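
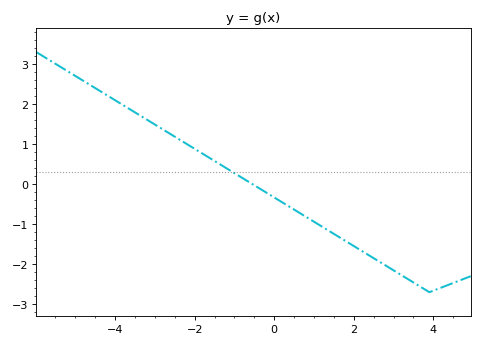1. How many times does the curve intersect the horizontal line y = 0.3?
1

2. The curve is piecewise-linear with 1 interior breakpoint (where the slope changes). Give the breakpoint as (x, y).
(3.9, -2.7)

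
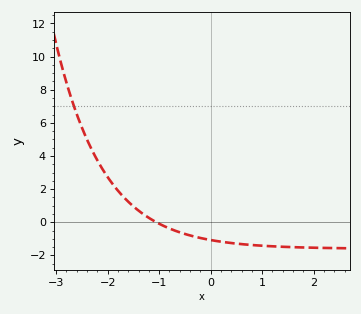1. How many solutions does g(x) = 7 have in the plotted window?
1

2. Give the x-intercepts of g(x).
-1.05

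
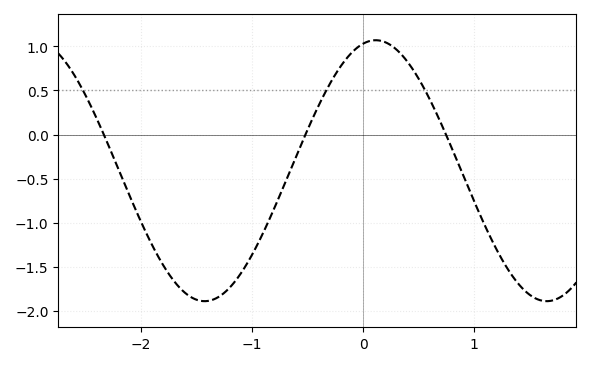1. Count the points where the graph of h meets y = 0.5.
3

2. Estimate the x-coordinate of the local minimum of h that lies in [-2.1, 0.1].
-1.43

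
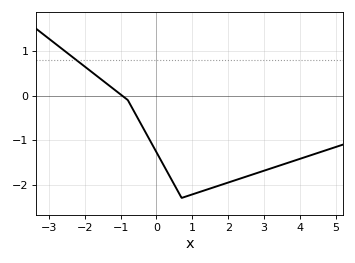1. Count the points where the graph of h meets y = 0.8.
1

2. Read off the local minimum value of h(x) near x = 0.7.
-2.3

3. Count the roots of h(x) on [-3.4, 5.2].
1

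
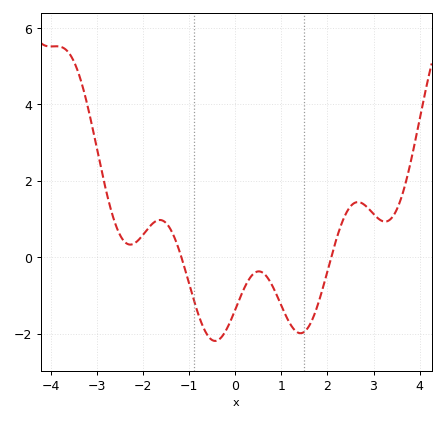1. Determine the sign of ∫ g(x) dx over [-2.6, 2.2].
negative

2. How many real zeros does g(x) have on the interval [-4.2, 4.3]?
2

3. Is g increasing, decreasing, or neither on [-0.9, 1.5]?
neither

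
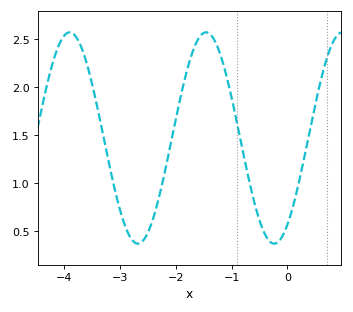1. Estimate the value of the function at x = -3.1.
0.95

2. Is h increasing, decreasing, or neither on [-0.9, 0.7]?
neither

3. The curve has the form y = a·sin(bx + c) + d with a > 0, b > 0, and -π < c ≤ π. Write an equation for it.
y = 1.1sin(2.6x - 0.96) + 1.47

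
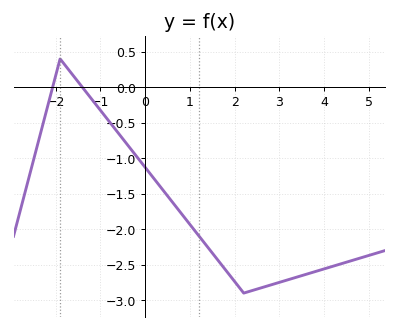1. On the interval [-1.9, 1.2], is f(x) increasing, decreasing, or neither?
decreasing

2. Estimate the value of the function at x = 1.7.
-2.5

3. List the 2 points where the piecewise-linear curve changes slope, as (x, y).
(-1.9, 0.4); (2.2, -2.9)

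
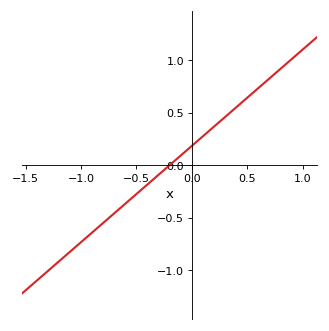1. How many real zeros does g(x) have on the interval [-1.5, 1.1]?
1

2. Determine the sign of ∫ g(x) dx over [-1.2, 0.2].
negative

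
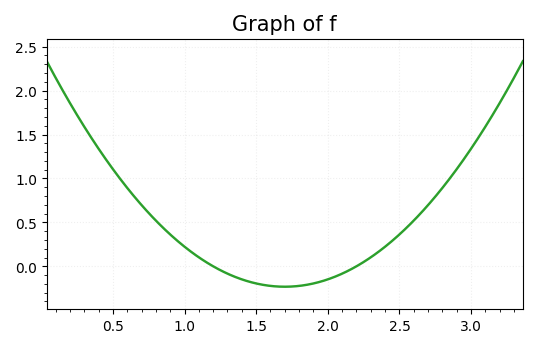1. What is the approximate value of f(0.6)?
0.9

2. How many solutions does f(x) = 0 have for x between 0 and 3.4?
2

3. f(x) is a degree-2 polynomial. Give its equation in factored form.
y = 0.93(x - 1.2)(x - 2.2)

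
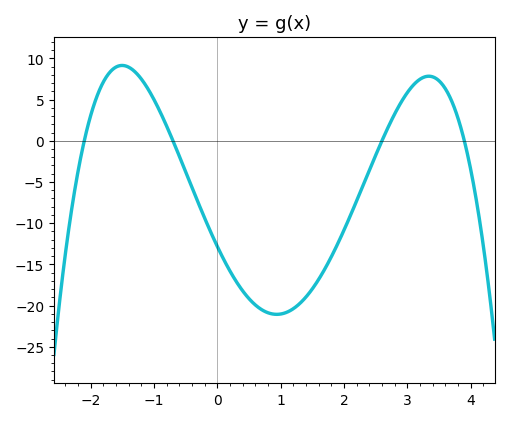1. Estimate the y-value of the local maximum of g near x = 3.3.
8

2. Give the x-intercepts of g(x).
-2.1, -0.7, 2.6, 3.9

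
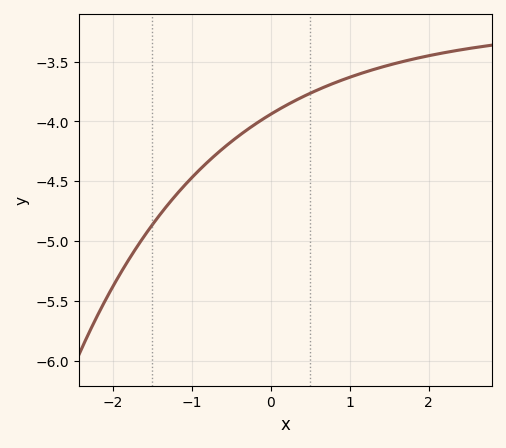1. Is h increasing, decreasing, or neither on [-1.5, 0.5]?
increasing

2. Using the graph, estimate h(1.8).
-3.48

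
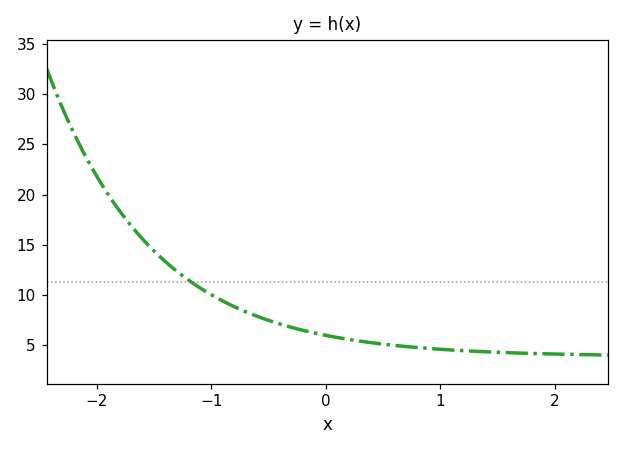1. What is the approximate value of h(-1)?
10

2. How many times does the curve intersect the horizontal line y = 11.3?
1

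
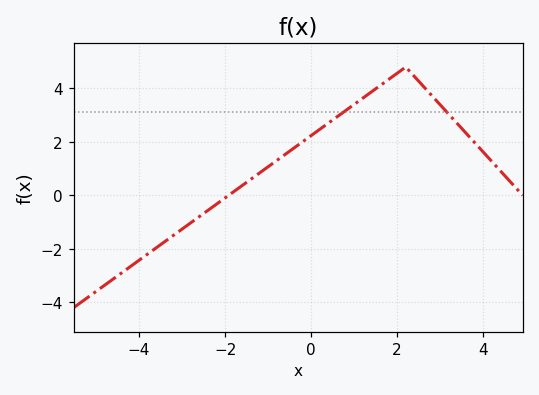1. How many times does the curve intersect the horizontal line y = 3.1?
2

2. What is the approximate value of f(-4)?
-2.4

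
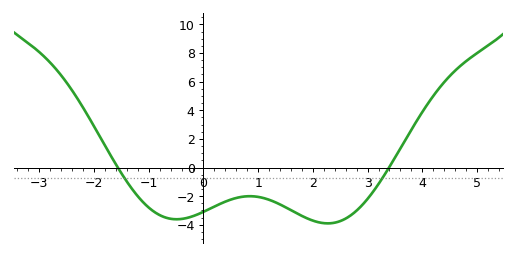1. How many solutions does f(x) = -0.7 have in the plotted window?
2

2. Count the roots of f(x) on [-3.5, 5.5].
2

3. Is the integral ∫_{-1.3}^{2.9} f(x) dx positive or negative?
negative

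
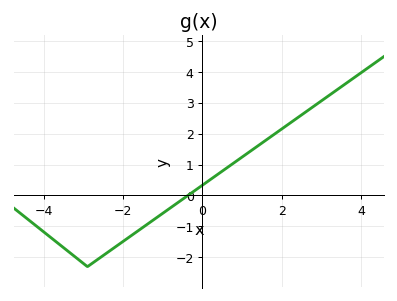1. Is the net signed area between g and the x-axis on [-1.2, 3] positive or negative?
positive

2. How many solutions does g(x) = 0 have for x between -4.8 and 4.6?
1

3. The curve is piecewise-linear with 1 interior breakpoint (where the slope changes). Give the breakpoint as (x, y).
(-2.9, -2.3)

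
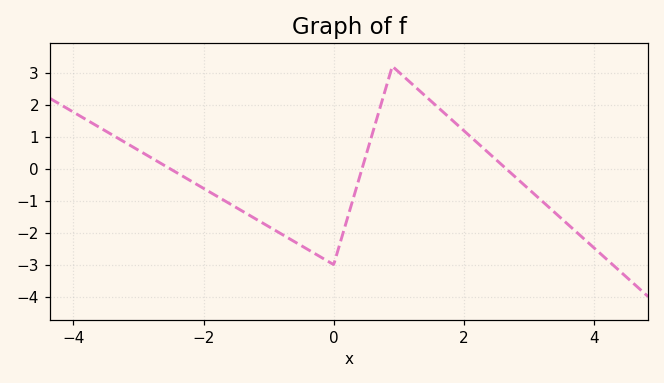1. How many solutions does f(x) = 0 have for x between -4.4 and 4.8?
3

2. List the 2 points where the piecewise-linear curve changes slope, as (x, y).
(0, -3); (0.9, 3.2)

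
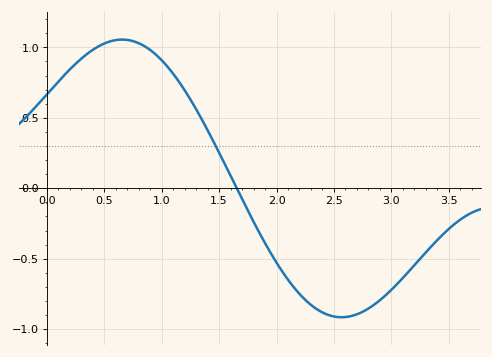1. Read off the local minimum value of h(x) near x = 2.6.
-0.9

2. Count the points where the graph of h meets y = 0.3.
1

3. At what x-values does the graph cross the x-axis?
1.7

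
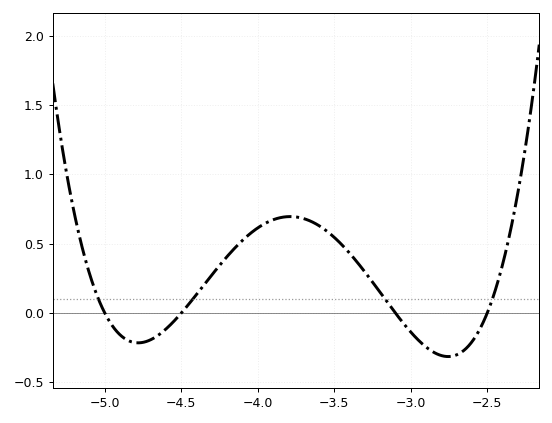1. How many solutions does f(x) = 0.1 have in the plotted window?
4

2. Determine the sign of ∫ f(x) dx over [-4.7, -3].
positive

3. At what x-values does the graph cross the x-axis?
-5, -4.5, -3.1, -2.5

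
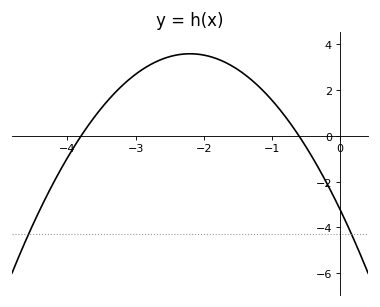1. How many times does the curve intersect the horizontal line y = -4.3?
2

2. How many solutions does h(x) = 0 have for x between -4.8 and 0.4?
2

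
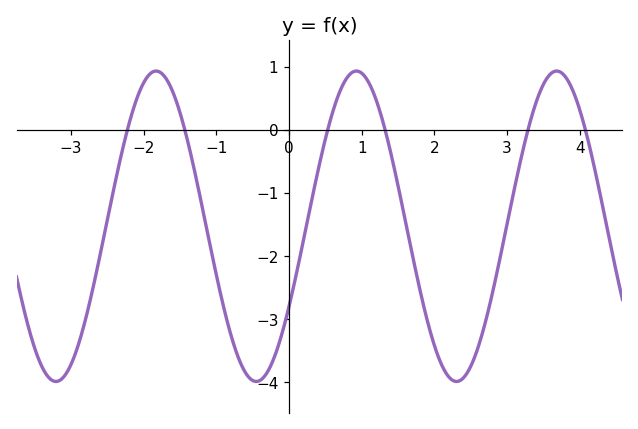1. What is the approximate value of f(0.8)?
0.83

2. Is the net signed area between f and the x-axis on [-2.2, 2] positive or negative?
negative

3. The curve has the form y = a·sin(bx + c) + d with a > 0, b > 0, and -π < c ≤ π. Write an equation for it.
y = 2.46sin(2.28x - 0.54) - 1.53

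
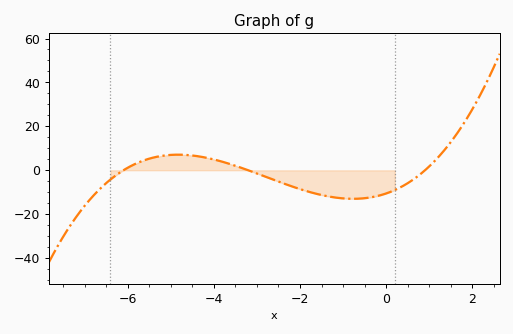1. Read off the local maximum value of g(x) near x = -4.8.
8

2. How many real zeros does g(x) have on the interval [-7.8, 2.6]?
3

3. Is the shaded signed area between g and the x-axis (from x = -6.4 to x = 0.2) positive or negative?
negative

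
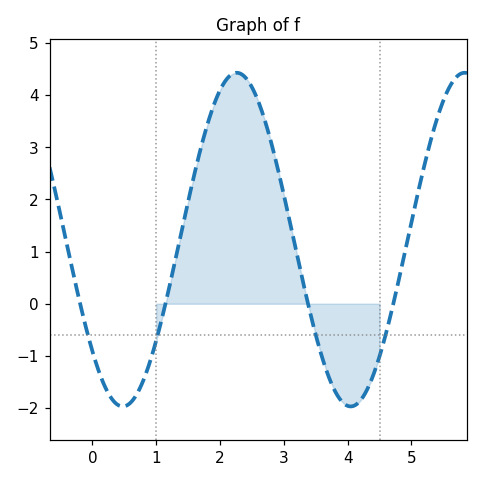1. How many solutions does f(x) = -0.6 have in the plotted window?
4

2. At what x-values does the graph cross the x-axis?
-0.191, 1.15, 3.38, 4.72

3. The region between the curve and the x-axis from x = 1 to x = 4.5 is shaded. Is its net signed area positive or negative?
positive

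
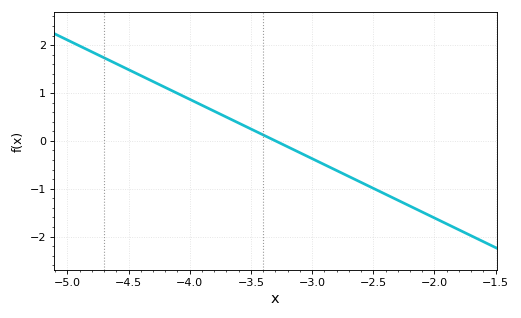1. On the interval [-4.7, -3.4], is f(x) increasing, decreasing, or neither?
decreasing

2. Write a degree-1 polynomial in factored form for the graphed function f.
y = -1.24(x + 3.3)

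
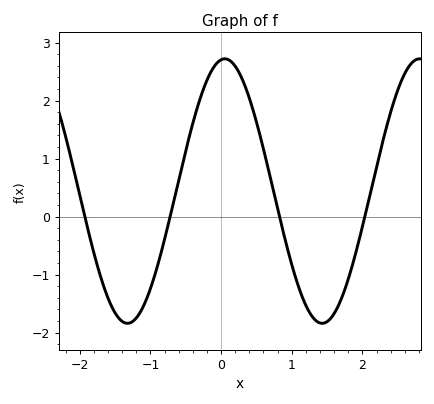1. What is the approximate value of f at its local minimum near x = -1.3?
-1.84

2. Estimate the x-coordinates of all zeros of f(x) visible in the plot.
-1.93, -0.721, 0.827, 2.03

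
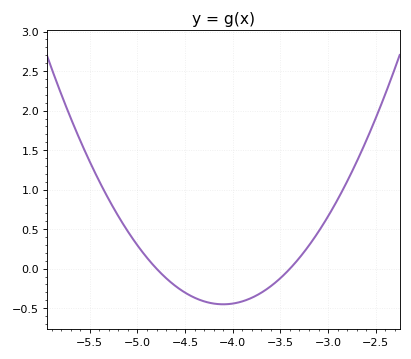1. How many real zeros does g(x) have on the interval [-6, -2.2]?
2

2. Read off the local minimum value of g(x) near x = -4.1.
-0.451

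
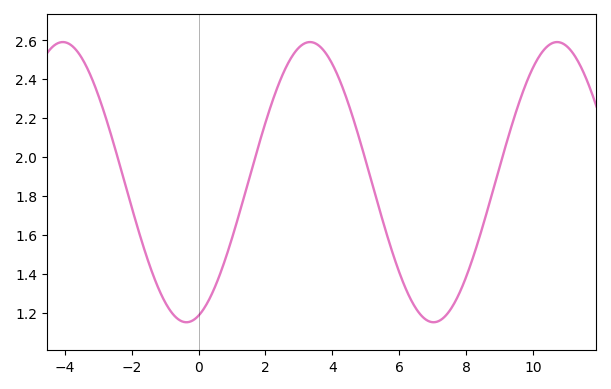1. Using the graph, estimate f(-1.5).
1.46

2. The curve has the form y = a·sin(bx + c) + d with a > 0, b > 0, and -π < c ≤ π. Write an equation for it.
y = 0.72sin(0.85x - 1.26) + 1.87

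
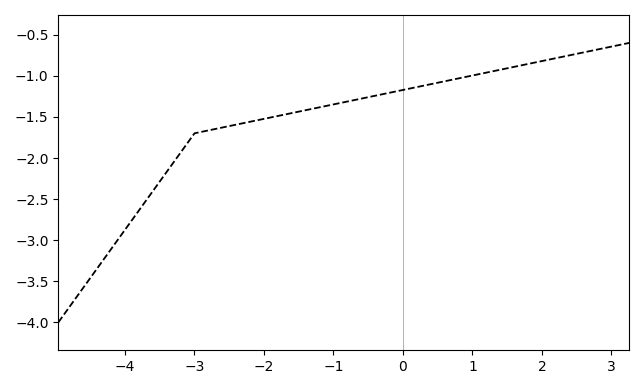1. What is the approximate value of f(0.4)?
-1.1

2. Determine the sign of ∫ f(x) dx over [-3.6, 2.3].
negative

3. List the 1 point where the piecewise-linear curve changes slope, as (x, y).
(-3, -1.7)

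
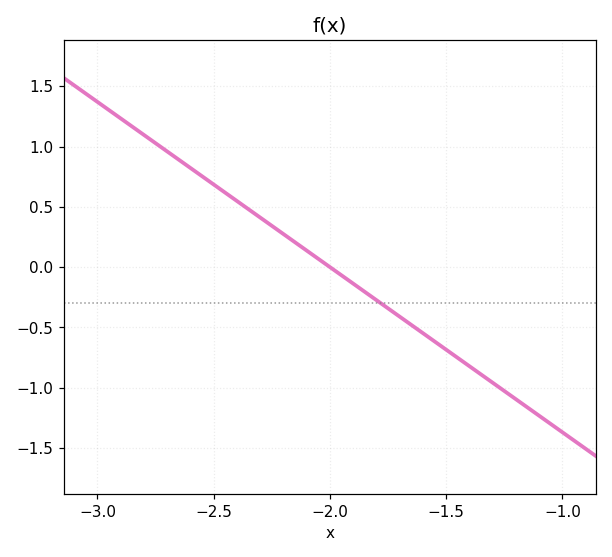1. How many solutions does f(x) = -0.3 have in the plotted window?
1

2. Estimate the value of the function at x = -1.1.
-1.25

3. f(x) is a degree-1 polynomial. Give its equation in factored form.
y = -1.37(x + 2)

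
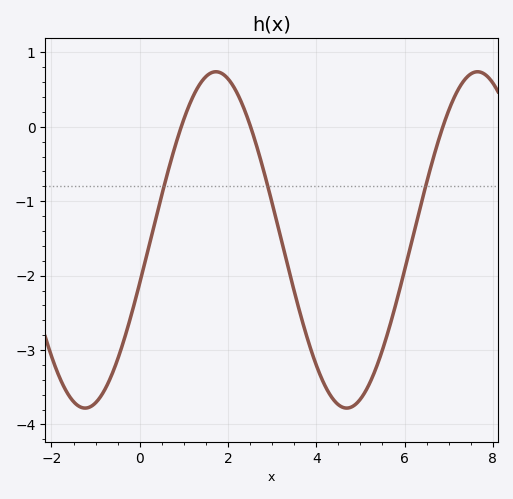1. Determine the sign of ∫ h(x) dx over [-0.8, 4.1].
negative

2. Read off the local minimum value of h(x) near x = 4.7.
-3.8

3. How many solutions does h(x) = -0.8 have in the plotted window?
3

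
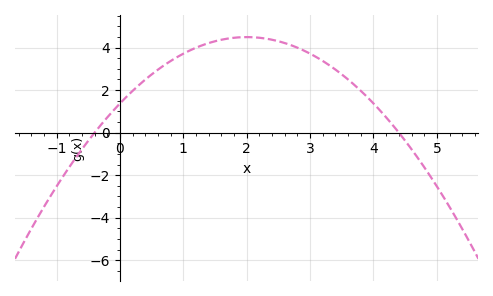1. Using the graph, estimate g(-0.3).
0.4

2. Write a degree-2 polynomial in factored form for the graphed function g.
y = -0.78(x + 0.4)(x - 4.4)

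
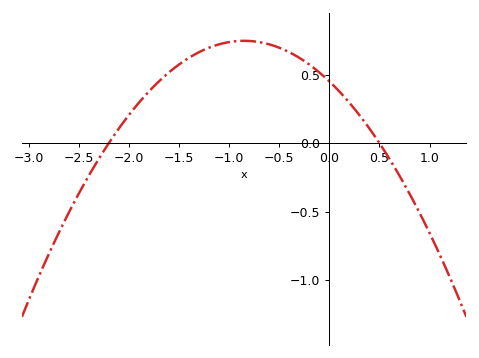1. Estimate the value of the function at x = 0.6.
-0.1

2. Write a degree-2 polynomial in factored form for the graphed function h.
y = -0.41(x + 2.2)(x - 0.5)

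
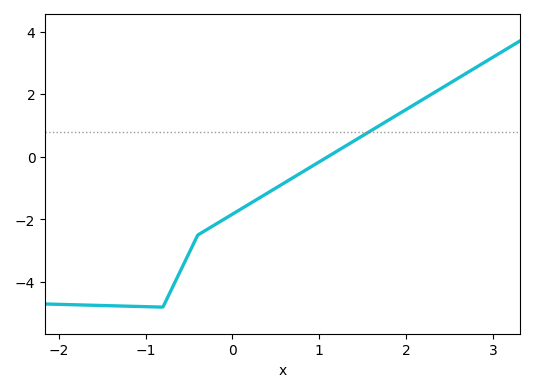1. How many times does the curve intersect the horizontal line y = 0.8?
1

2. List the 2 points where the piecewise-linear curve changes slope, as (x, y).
(-0.8, -4.8); (-0.4, -2.5)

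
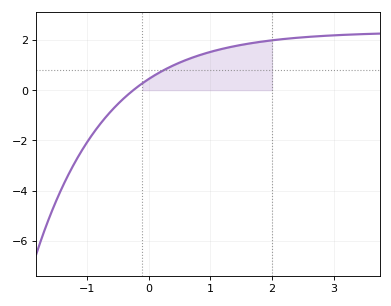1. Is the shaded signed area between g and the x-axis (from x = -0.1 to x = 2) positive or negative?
positive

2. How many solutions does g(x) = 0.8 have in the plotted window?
1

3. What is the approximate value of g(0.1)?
0.6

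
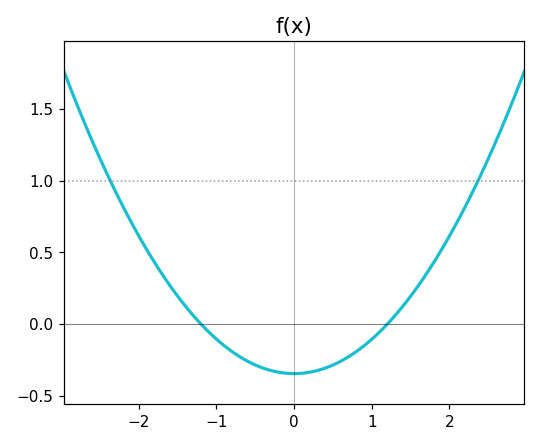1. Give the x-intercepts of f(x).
-1.2, 1.2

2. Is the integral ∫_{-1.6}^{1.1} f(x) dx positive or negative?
negative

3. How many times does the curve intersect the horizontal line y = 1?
2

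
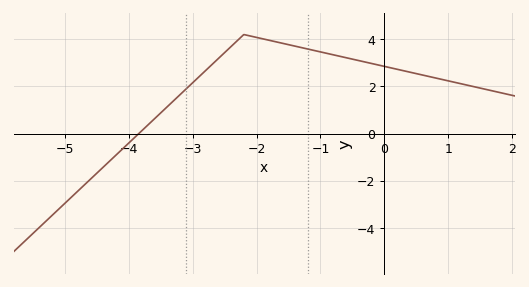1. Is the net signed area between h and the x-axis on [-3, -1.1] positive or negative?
positive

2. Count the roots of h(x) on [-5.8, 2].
1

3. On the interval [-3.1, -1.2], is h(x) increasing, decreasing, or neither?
neither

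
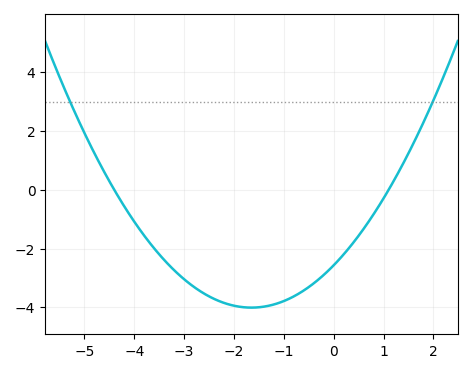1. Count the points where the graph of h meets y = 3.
2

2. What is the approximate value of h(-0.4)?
-3.18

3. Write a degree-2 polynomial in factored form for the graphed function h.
y = 0.53(x + 4.4)(x - 1.1)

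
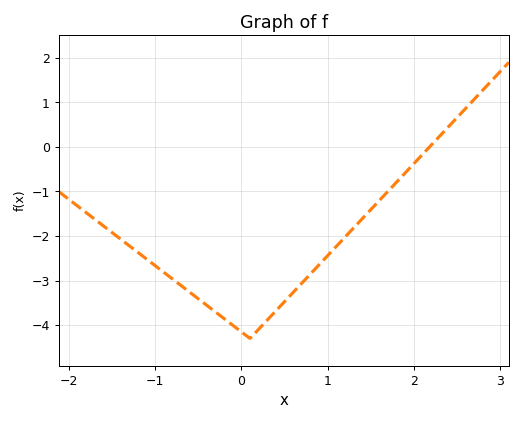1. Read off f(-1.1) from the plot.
-2.5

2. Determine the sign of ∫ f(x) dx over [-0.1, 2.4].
negative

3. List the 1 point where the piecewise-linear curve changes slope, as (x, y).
(0.1, -4.3)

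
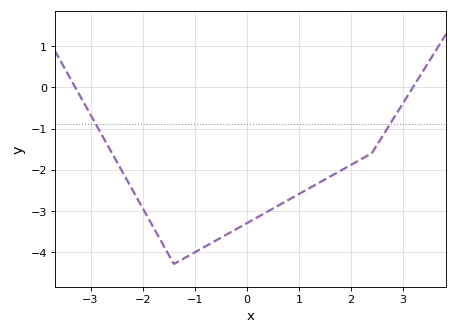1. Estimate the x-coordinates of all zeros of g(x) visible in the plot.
-3.2, 3.2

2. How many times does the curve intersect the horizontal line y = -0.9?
2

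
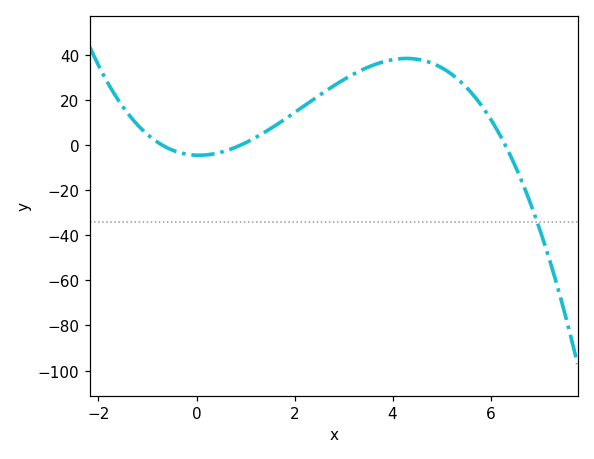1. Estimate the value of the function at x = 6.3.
0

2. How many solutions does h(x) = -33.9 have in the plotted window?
1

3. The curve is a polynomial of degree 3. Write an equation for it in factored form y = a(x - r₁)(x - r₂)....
y = -1.13(x + 0.7)(x - 0.9)(x - 6.3)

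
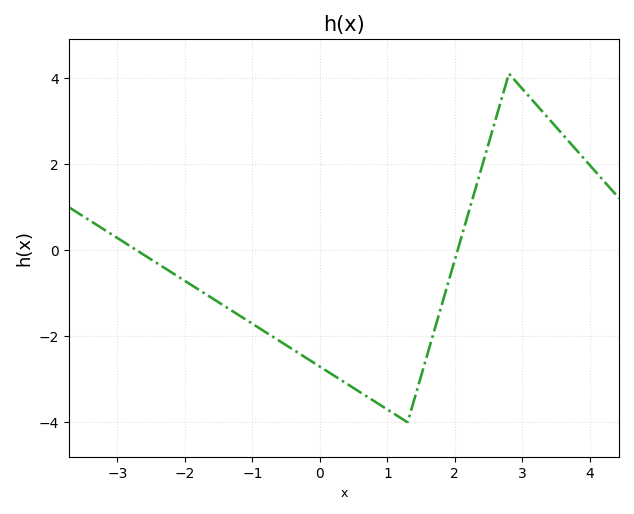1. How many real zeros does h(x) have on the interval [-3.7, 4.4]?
2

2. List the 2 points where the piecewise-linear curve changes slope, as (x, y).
(1.3, -4); (2.8, 4.1)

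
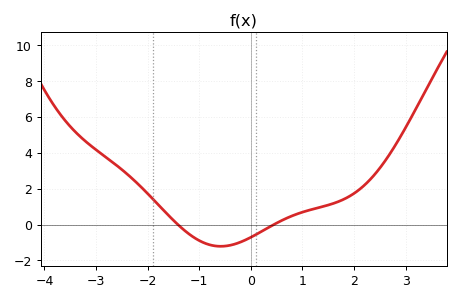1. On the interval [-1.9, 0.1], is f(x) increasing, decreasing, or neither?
neither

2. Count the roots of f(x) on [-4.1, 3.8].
2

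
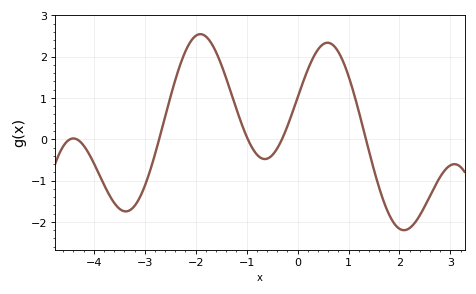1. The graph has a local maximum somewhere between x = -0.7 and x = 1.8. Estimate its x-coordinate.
0.6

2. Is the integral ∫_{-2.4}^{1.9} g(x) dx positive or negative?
positive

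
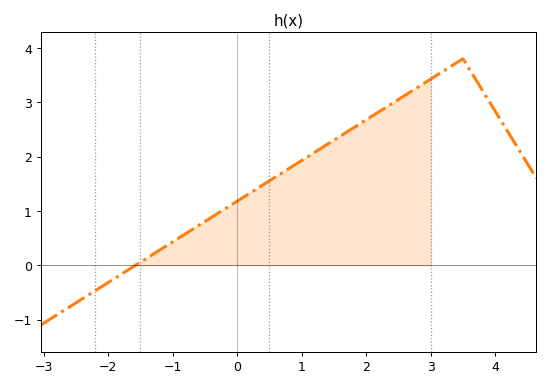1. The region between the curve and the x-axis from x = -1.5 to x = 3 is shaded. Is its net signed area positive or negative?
positive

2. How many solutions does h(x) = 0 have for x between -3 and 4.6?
1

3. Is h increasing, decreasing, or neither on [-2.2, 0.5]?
increasing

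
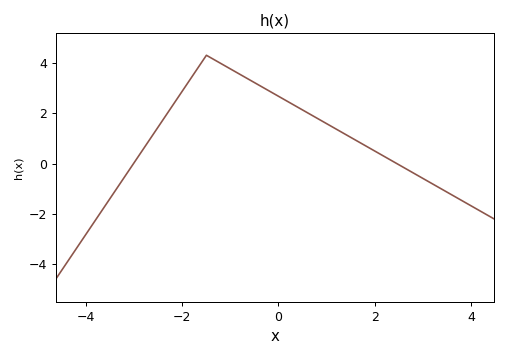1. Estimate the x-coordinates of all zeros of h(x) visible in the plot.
-3, 2.4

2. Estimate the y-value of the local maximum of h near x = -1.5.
4.2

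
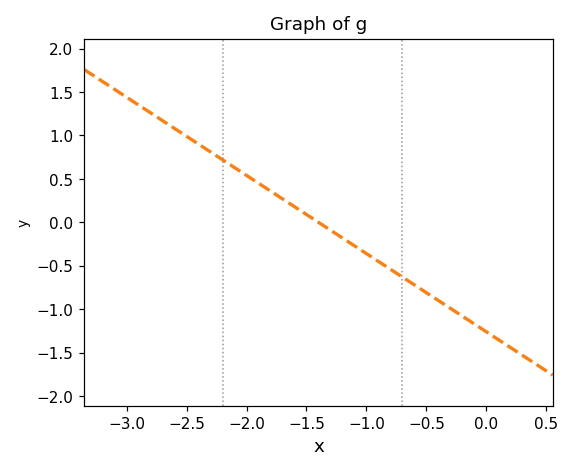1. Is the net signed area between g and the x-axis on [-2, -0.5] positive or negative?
negative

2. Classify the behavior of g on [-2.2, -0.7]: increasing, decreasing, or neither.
decreasing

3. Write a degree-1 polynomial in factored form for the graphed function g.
y = -0.9(x + 1.4)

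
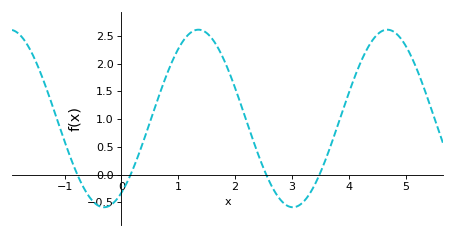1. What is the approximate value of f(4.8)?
2.55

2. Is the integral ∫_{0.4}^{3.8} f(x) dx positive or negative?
positive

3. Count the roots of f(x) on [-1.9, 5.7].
4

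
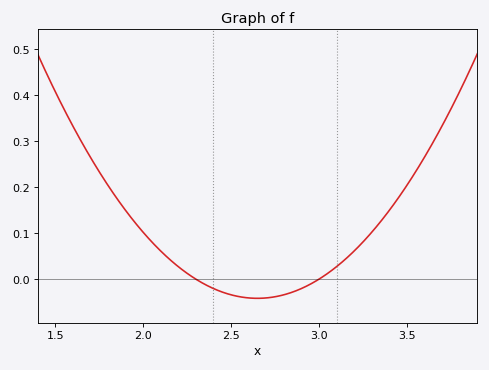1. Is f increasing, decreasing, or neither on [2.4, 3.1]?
neither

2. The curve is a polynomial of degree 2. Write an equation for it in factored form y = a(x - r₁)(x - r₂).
y = 0.34(x - 2.3)(x - 3)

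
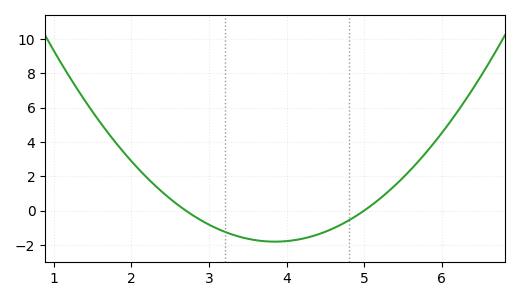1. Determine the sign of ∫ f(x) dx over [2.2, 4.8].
negative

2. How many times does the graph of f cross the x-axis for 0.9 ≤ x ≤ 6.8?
2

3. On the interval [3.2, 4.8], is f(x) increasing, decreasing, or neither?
neither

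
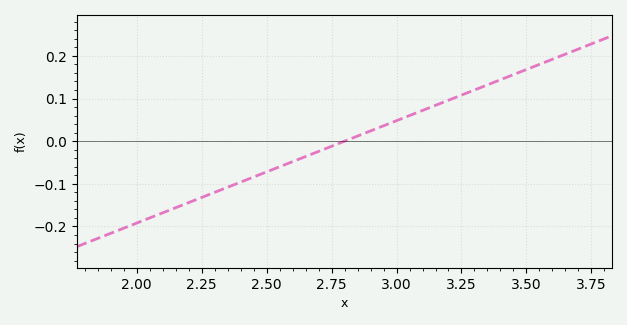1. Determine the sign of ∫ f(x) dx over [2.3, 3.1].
negative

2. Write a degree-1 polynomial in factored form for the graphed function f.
y = 0.24(x - 2.8)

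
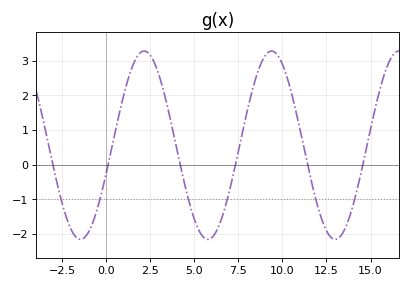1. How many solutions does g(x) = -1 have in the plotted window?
6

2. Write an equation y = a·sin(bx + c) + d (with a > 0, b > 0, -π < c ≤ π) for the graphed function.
y = 2.72sin(0.87x - 0.312) + 0.56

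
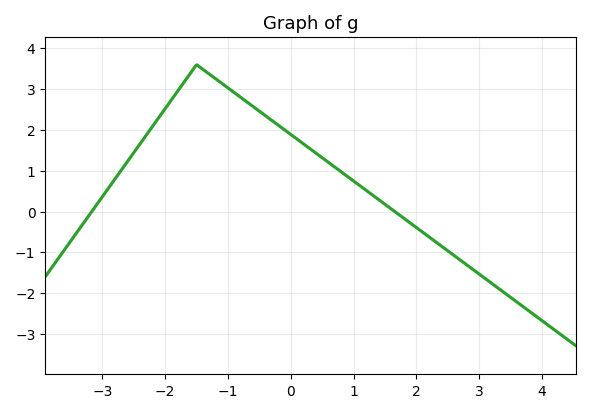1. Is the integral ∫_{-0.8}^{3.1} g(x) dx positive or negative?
positive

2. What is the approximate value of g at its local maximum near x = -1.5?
3.6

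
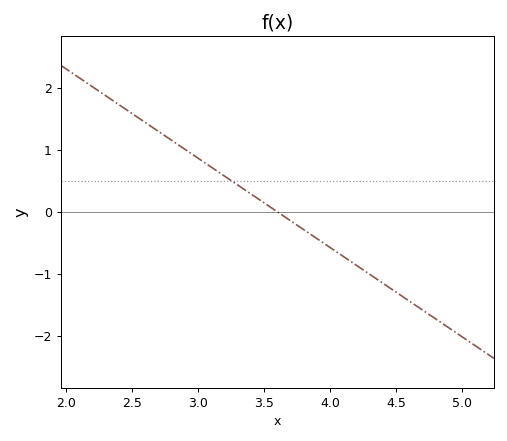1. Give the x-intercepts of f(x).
3.6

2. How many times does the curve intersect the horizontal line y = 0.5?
1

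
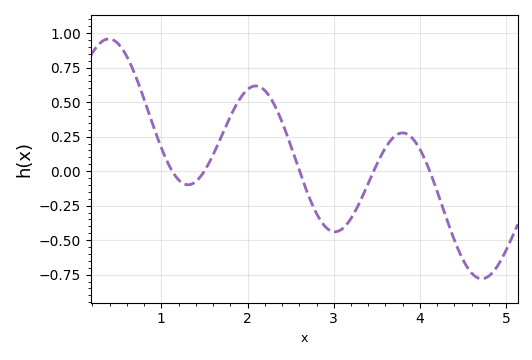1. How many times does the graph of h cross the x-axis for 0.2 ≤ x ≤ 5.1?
5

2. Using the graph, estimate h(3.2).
-0.34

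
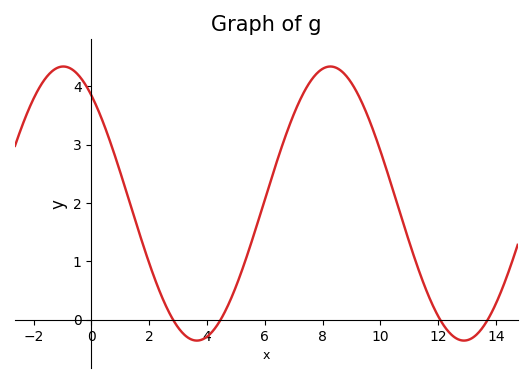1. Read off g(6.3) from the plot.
2.5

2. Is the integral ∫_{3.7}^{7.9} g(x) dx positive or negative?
positive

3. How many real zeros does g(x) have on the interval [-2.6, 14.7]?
4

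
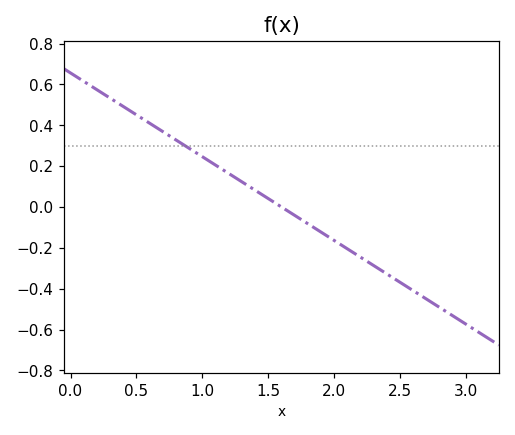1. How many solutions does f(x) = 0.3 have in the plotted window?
1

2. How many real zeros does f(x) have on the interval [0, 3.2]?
1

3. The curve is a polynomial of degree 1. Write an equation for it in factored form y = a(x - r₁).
y = -0.41(x - 1.6)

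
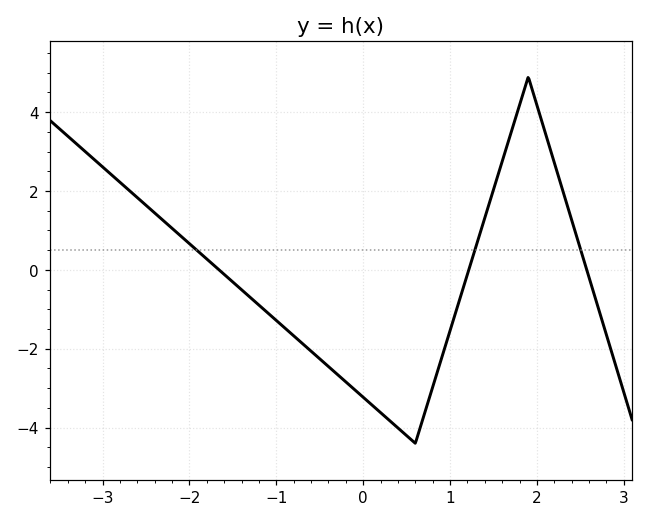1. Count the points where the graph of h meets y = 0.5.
3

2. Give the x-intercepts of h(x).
-1.66, 1.22, 2.57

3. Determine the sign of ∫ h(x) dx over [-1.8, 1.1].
negative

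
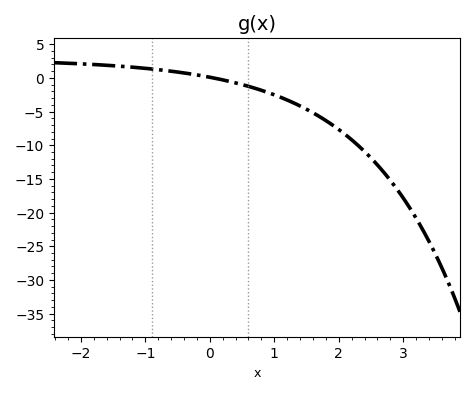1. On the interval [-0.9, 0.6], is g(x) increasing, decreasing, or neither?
decreasing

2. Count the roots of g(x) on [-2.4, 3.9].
1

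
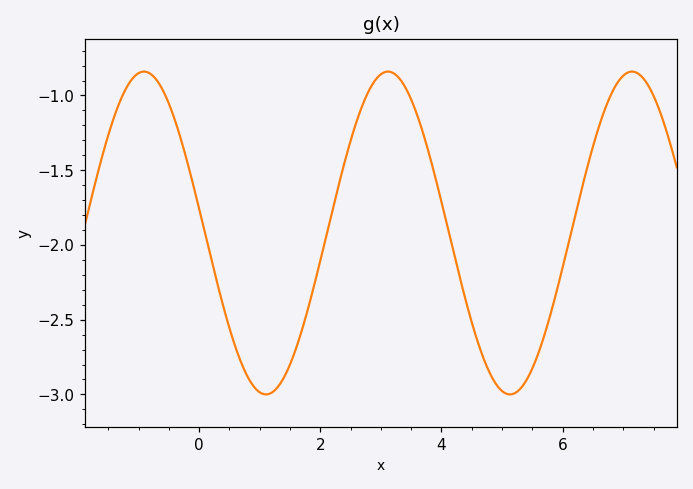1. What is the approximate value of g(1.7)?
-2.55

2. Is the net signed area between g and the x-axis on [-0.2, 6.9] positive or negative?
negative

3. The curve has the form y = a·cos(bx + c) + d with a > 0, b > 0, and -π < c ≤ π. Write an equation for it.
y = 1.08cos(1.6x + 1.4) - 1.92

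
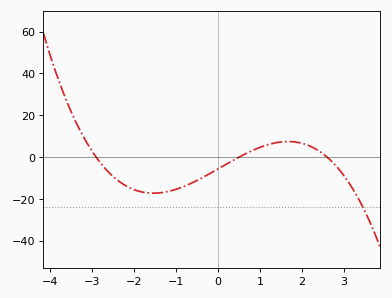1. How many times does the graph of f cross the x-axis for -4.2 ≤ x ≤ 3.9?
3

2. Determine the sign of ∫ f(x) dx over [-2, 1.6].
negative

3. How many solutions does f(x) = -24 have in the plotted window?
1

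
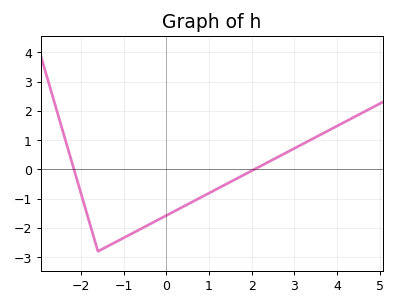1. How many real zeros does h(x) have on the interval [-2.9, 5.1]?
2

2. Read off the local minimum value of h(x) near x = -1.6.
-2.8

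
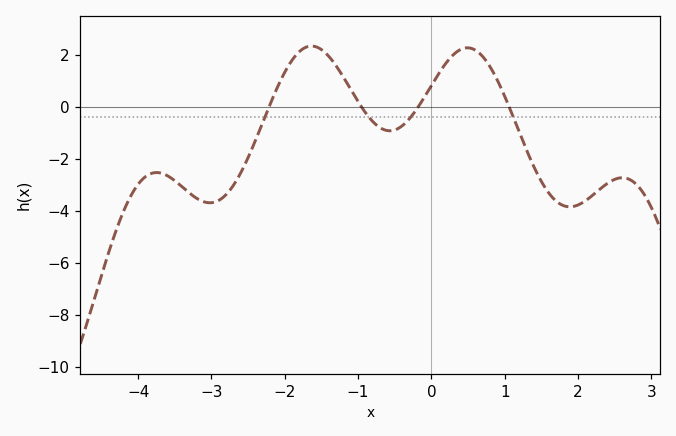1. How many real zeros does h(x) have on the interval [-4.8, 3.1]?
4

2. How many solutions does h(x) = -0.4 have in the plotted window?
4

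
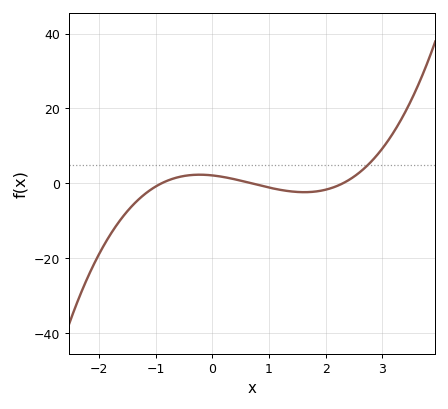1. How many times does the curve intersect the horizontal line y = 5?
1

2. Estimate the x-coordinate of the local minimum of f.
1.62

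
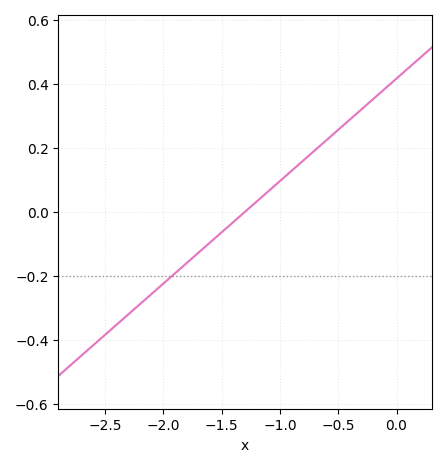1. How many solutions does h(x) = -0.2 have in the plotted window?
1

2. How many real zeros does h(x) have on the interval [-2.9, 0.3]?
1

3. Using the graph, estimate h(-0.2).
0.352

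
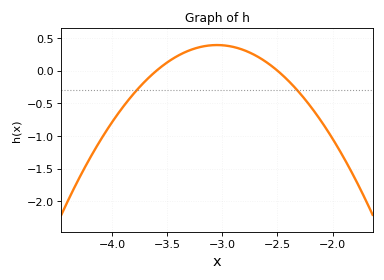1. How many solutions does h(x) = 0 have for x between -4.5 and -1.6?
2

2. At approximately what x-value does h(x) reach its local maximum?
-3.05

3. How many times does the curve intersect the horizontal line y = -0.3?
2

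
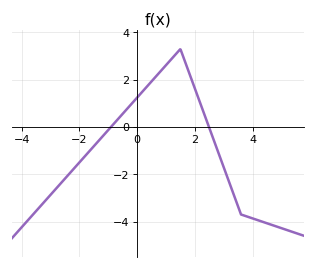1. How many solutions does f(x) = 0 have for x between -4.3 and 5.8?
2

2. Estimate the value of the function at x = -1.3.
-0.538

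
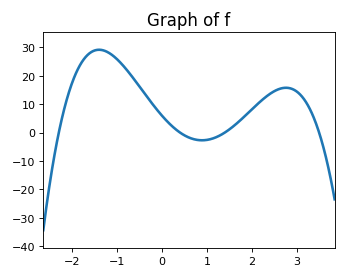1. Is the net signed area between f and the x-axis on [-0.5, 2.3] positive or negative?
positive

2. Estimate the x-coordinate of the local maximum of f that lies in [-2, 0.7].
-1.4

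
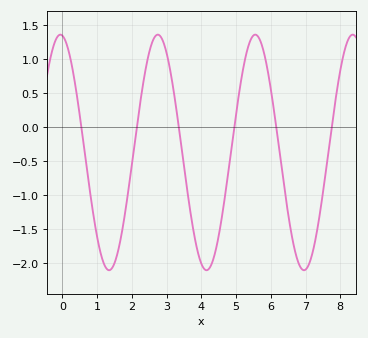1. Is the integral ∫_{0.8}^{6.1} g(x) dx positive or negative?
negative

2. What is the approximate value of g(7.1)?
-2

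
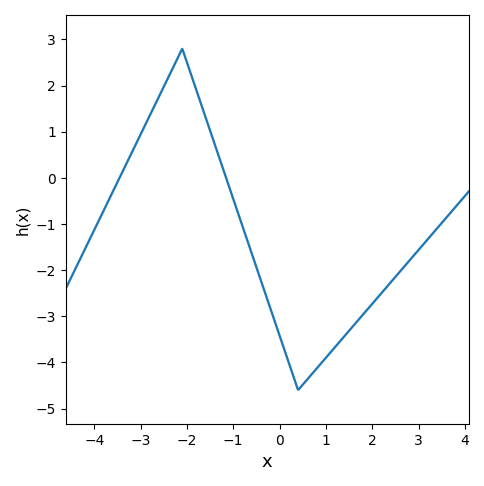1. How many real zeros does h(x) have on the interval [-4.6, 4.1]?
2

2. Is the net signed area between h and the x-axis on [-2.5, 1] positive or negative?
negative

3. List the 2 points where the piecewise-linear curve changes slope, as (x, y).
(-2.1, 2.8); (0.4, -4.6)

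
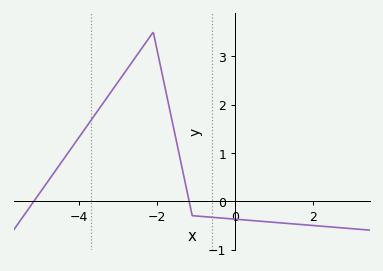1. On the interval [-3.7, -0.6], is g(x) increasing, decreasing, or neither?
neither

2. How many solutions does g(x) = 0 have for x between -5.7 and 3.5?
2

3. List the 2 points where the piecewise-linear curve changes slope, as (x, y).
(-2.1, 3.5); (-1.1, -0.3)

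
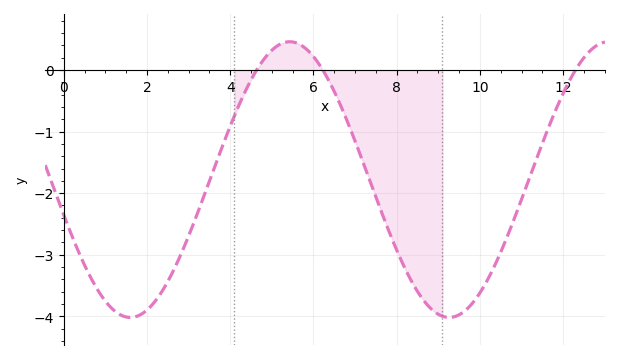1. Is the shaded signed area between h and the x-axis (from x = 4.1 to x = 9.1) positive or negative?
negative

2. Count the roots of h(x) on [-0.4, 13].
3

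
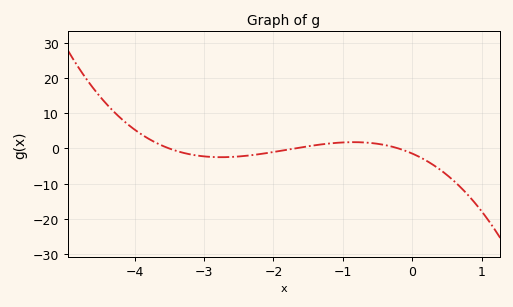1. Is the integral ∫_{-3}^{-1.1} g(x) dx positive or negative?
negative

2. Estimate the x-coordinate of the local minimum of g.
-2.75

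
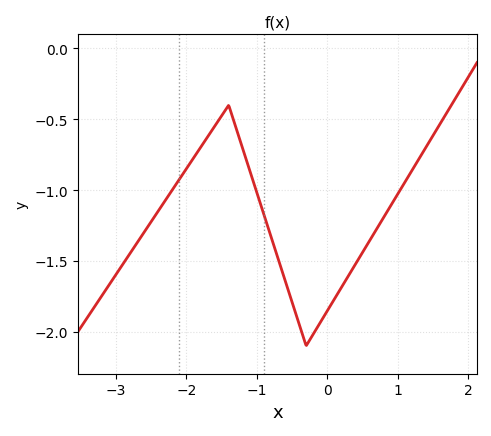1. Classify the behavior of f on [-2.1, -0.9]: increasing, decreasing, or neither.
neither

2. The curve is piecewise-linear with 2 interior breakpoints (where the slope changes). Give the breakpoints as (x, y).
(-1.4, -0.4); (-0.3, -2.1)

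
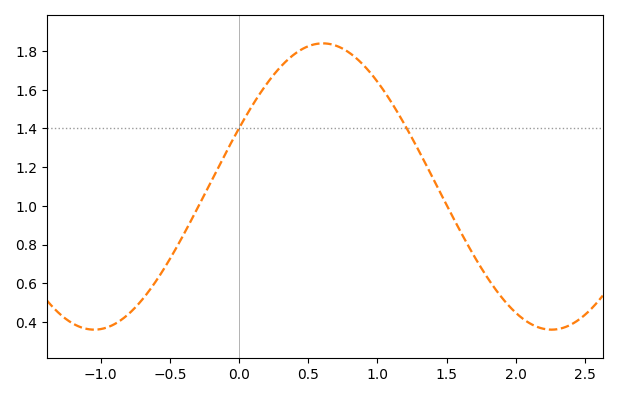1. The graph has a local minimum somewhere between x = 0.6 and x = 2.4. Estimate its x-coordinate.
2.3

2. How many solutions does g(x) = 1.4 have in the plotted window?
2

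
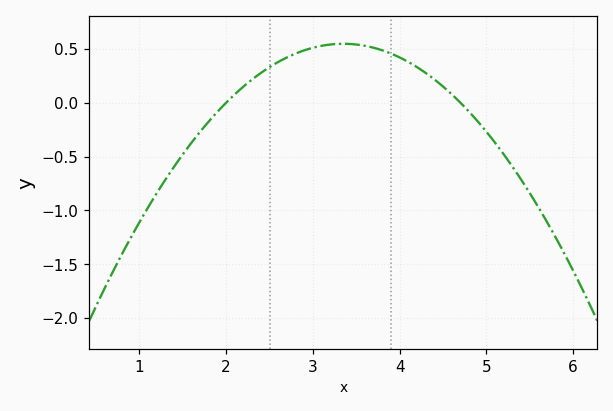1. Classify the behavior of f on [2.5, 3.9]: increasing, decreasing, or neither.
neither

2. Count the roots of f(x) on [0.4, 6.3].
2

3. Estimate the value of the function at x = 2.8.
0.456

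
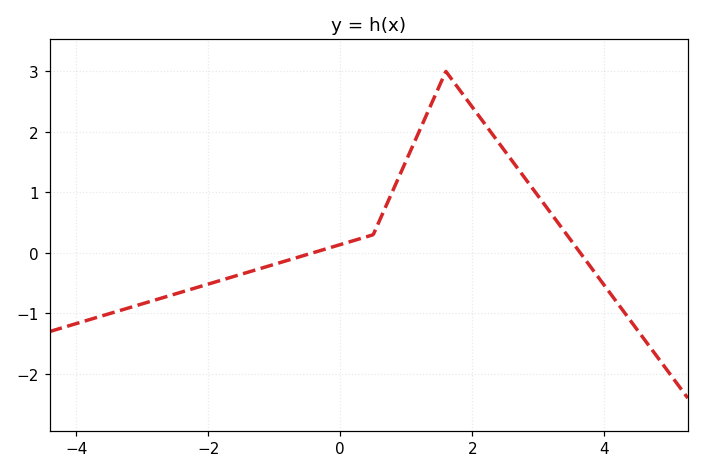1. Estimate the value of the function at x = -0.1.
0.1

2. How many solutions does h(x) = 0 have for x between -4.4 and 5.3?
2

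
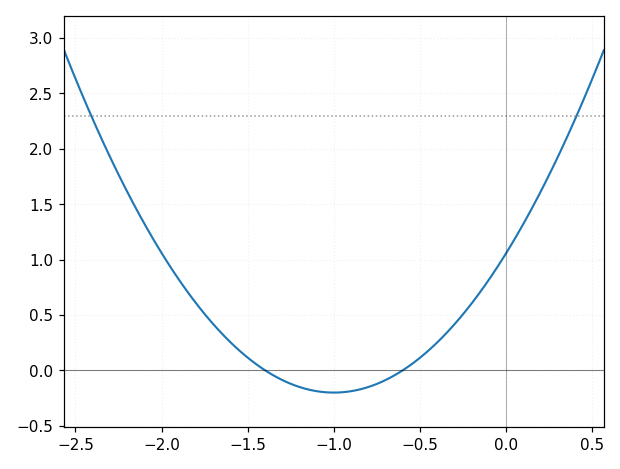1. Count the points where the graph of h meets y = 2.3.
2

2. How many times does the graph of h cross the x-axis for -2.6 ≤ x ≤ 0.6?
2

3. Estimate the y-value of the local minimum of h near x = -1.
-0.2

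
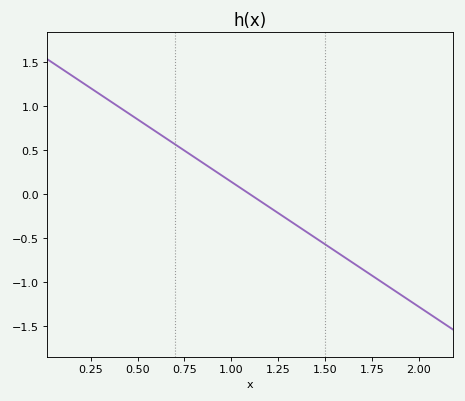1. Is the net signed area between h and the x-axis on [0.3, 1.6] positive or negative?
positive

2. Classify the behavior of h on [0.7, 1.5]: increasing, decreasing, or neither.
decreasing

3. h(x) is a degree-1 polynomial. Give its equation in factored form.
y = -1.42(x - 1.1)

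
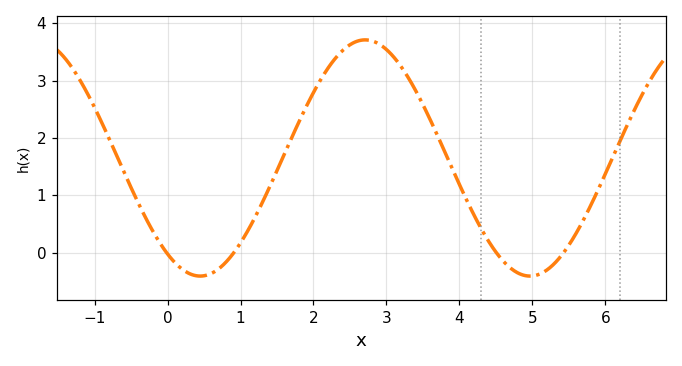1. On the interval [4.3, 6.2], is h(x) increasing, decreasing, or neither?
neither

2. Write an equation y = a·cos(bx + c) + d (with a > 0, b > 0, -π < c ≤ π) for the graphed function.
y = 2.06cos(1.39x + 2.52) + 1.65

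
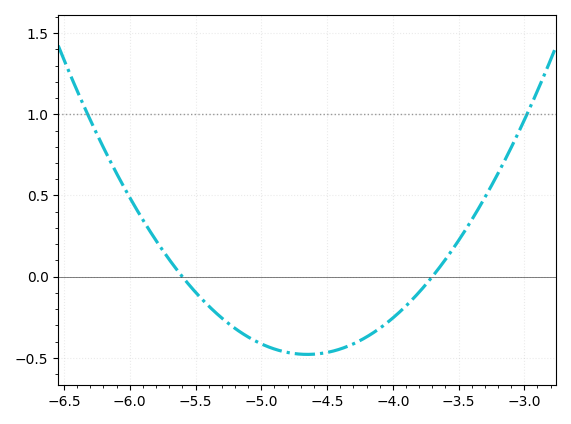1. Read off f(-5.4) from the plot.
-0.18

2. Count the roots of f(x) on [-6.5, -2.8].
2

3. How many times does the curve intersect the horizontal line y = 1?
2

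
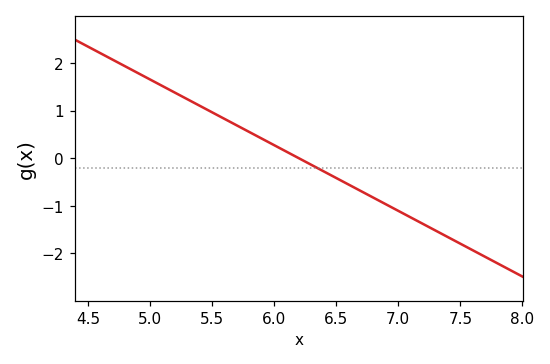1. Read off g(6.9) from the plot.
-1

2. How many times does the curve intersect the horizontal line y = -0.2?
1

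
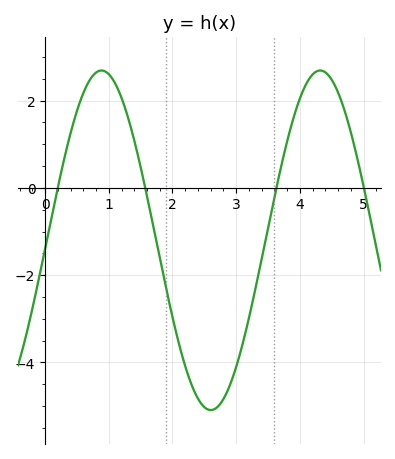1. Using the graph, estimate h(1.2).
2.06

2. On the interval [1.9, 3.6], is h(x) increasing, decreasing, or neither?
neither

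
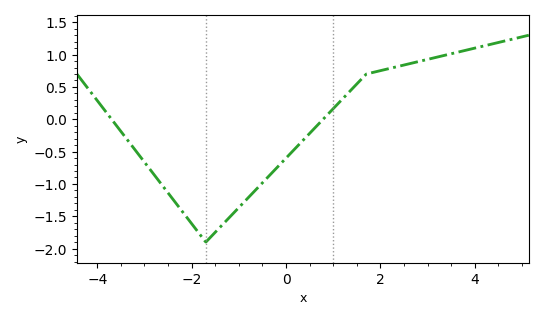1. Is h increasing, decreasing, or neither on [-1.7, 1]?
increasing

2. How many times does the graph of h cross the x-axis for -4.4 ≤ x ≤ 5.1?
2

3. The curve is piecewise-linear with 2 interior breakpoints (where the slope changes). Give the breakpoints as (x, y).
(-1.7, -1.9); (1.7, 0.7)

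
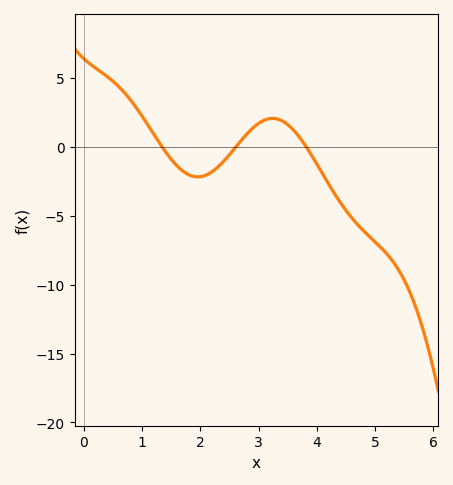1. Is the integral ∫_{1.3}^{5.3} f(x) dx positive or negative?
negative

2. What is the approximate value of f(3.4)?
1.91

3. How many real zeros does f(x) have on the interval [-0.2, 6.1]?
3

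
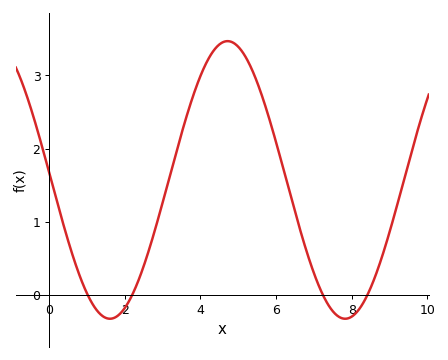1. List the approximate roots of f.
1.01, 2.2, 7.23, 8.42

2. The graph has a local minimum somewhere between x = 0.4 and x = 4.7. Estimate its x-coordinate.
1.61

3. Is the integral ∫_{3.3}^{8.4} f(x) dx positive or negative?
positive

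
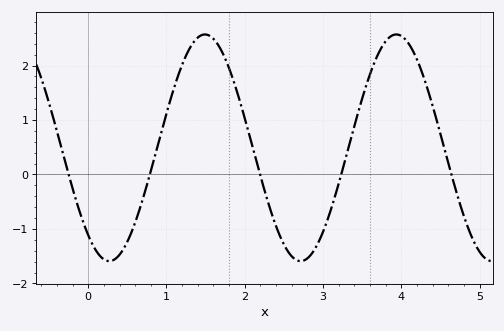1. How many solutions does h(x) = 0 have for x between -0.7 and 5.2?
5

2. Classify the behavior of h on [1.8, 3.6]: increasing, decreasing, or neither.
neither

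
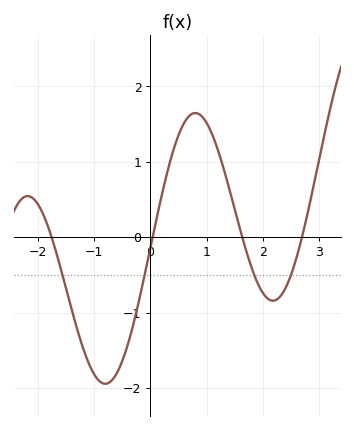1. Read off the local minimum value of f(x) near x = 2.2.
-0.842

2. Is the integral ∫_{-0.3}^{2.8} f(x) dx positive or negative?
positive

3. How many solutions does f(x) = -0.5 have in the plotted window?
4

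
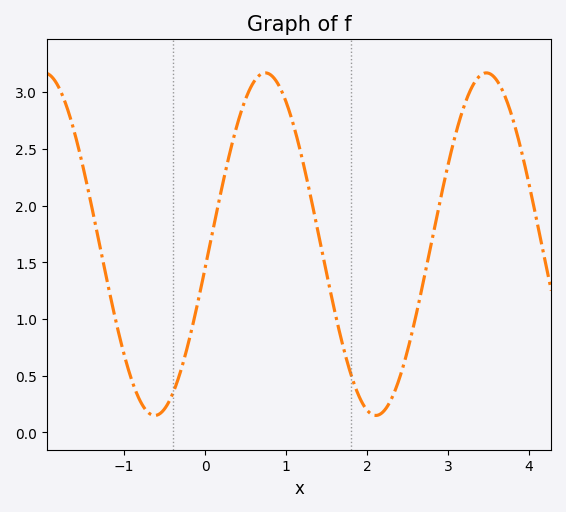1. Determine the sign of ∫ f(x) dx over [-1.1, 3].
positive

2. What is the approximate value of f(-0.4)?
0.35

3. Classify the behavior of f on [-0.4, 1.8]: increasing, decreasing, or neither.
neither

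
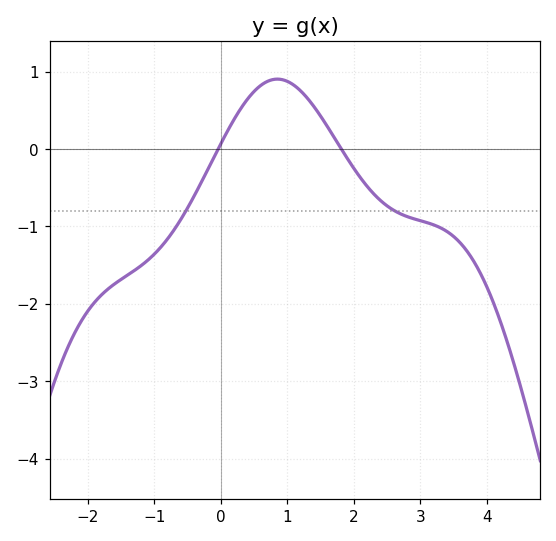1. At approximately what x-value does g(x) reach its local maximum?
0.85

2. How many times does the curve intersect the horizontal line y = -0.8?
2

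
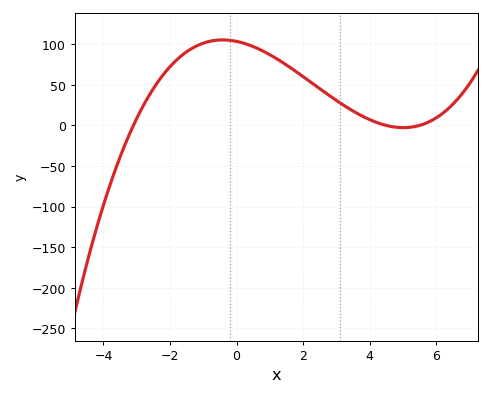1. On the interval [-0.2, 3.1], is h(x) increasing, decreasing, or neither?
decreasing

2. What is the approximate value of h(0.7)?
93.6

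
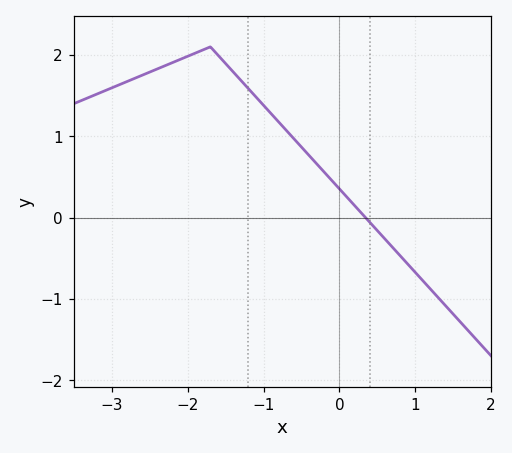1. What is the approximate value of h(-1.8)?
2.1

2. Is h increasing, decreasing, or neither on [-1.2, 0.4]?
decreasing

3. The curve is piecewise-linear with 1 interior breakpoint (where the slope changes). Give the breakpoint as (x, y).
(-1.7, 2.1)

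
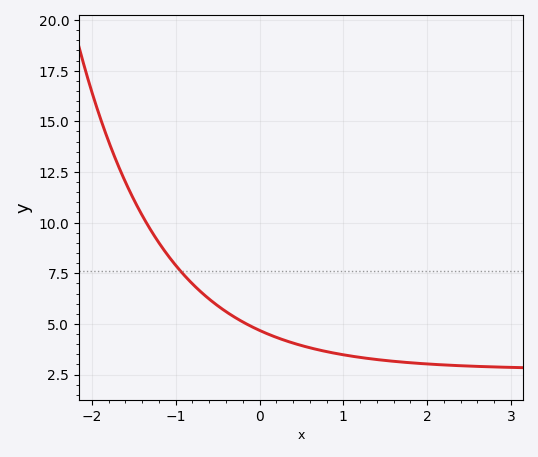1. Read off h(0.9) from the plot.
3.55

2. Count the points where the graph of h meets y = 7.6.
1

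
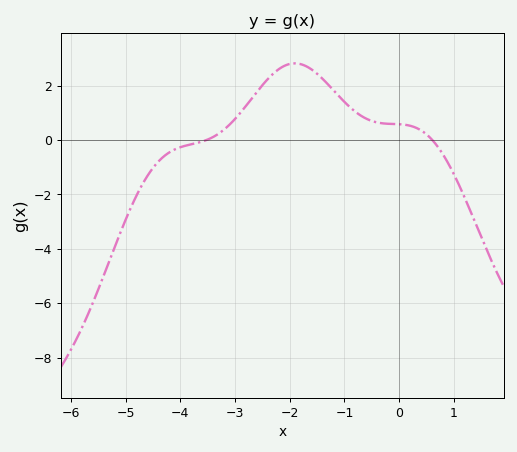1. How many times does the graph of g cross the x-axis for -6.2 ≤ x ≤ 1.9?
2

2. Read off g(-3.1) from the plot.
0.566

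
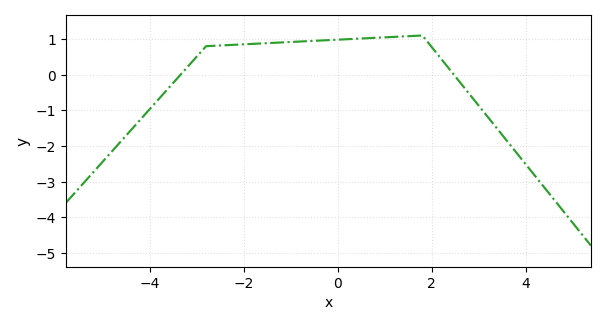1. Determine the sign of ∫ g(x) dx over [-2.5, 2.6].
positive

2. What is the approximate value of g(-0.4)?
1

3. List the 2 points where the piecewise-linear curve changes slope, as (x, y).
(-2.8, 0.8); (1.8, 1.1)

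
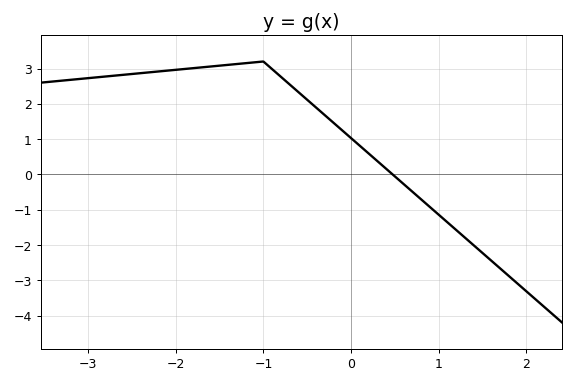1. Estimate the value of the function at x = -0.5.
2.12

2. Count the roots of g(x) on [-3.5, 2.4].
1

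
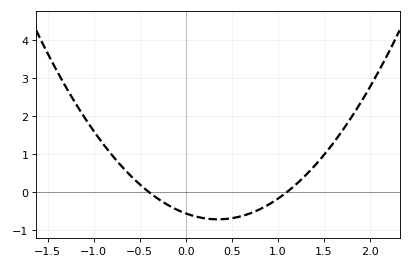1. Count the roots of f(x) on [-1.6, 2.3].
2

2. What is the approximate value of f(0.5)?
-0.7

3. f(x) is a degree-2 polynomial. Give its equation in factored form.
y = 1.28(x + 0.4)(x - 1.1)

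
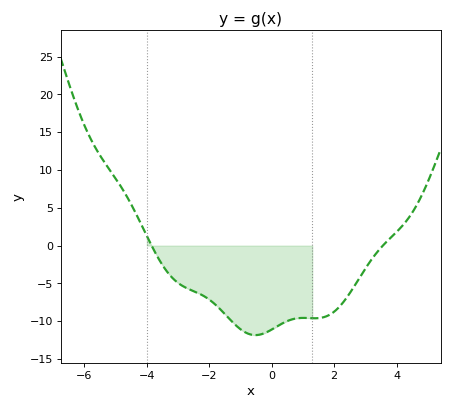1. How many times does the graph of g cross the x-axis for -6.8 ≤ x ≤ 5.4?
2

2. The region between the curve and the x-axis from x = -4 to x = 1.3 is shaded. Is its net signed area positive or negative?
negative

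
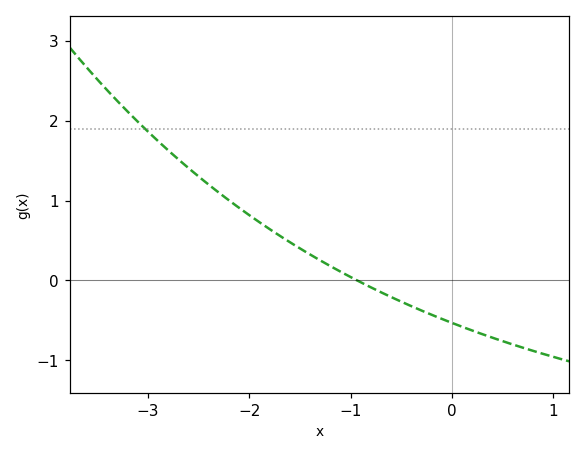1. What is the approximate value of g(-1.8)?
0.6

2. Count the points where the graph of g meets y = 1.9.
1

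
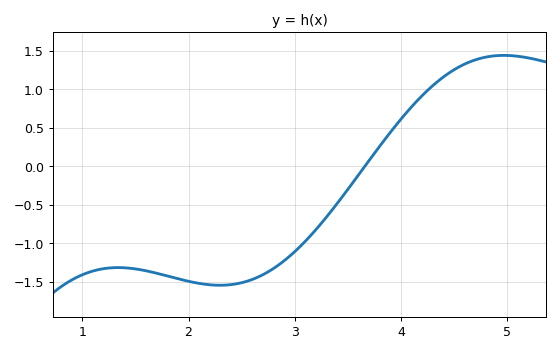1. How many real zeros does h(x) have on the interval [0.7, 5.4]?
1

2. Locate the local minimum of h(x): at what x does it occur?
2.3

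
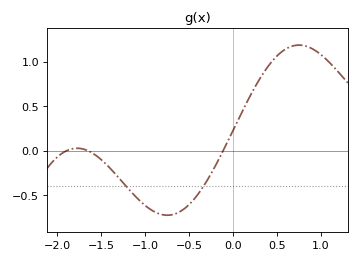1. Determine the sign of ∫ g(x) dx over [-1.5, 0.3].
negative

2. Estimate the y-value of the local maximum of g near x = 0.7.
1.2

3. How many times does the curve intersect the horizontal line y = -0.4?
2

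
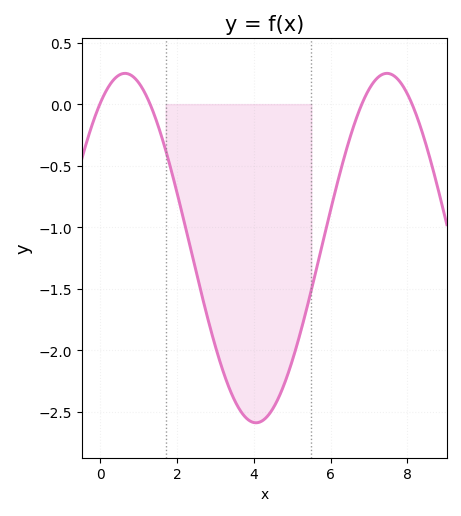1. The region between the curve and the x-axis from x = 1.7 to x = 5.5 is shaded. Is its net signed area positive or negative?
negative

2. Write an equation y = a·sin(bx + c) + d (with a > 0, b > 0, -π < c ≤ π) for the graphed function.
y = 1.42sin(0.92x + 0.98) - 1.17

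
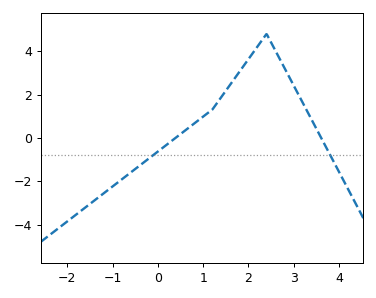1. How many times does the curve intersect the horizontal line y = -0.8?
2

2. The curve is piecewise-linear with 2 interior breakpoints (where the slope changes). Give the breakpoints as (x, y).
(1.2, 1.3); (2.4, 4.8)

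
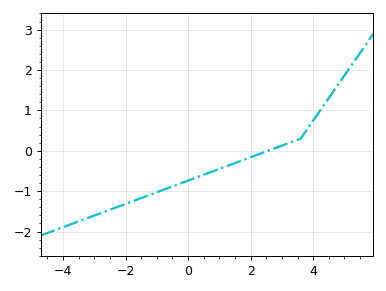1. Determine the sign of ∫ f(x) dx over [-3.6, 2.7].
negative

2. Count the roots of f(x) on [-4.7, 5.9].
1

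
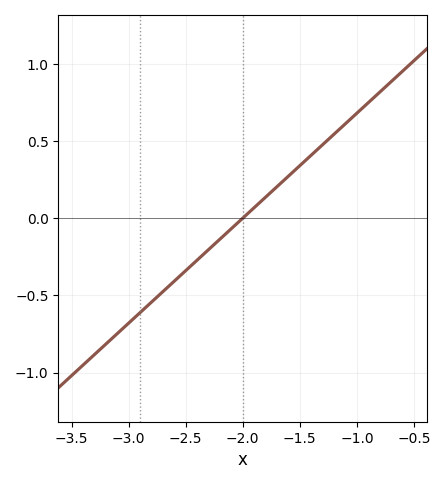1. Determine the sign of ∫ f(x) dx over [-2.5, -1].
positive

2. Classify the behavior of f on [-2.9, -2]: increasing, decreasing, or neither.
increasing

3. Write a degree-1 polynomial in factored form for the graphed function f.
y = 0.68(x + 2)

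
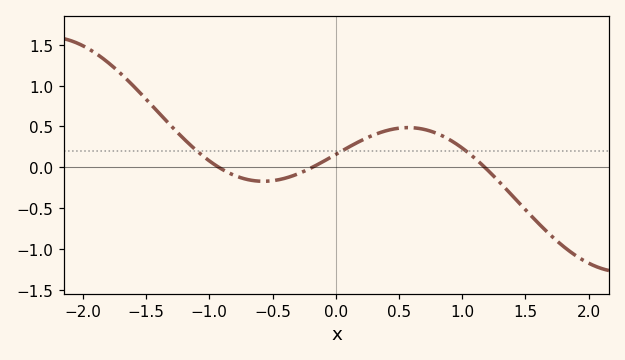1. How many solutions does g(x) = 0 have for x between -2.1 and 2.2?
3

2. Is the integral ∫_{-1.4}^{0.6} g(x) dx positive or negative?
positive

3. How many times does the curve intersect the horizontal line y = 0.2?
3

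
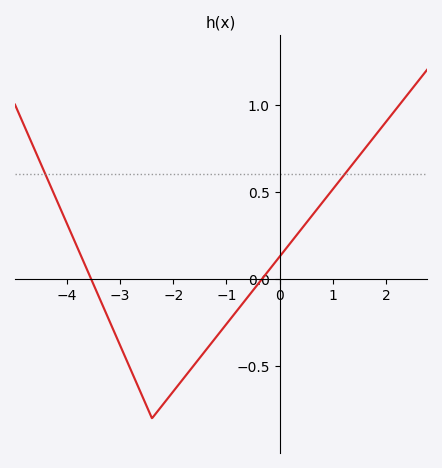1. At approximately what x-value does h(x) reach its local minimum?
-2.4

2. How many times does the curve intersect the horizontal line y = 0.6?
2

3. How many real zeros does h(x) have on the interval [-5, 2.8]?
2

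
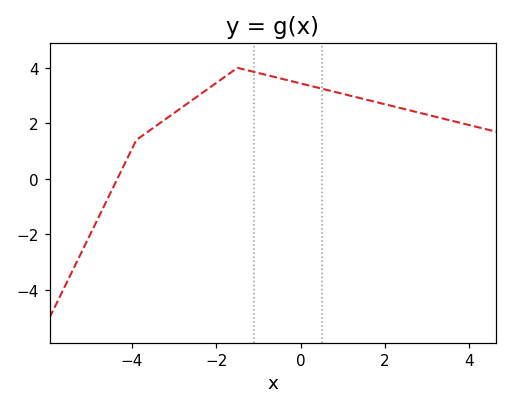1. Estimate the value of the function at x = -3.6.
1.8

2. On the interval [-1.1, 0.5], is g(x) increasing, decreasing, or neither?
decreasing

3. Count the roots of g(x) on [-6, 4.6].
1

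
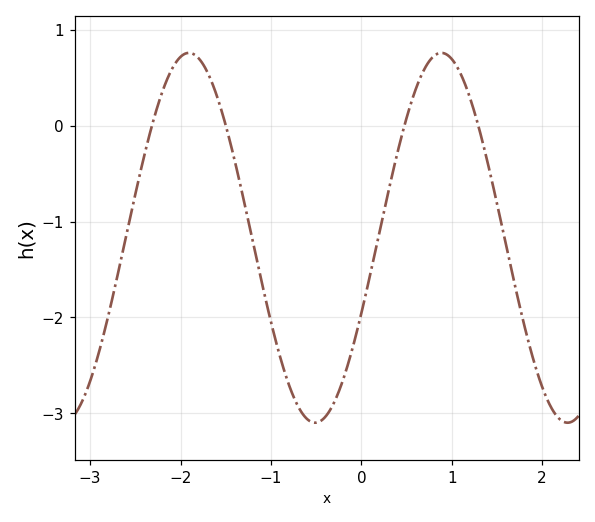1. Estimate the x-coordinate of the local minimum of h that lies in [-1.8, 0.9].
-0.51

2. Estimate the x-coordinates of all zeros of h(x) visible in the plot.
-2.32, -1.5, 0.476, 1.29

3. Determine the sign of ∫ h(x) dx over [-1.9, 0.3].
negative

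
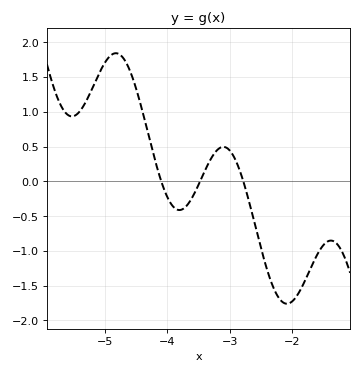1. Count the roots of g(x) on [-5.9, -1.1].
3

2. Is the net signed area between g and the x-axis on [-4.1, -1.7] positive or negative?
negative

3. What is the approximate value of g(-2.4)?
-1.26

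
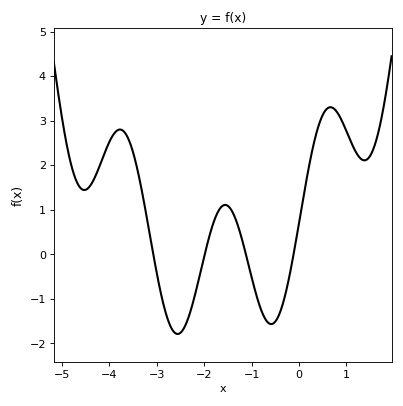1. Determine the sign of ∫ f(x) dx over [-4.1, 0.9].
positive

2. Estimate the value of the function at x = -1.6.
1.1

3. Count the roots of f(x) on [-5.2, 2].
4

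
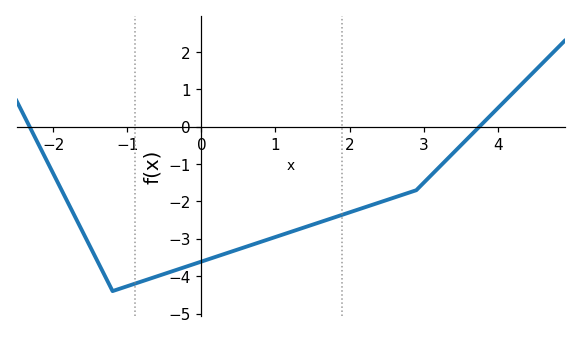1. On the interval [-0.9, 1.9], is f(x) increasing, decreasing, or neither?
increasing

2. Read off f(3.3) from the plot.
-0.9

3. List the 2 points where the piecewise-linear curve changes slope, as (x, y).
(-1.2, -4.4); (2.9, -1.7)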